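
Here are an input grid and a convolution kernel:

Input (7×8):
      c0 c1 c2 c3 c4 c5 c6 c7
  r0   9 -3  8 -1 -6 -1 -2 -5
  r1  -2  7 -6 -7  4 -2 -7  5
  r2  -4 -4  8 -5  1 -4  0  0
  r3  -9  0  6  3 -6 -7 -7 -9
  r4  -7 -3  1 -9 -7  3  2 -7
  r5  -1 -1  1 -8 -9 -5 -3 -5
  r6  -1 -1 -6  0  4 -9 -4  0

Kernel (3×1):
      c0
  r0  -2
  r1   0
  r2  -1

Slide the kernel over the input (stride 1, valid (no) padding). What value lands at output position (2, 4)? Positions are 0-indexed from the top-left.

The receptive field on the input at this output position is [1 / -6 / -7]. Elementwise product with the kernel and sum: 1·-2 + -7·-1.

5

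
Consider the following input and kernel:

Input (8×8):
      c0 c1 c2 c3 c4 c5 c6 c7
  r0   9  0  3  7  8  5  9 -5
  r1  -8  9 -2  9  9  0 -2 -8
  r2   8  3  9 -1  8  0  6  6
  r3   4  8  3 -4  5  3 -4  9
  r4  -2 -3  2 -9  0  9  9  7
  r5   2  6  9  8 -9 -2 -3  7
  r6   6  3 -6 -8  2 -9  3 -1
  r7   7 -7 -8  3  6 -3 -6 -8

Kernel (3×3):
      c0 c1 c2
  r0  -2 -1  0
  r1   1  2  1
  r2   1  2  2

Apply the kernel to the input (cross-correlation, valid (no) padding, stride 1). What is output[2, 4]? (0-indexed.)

The receptive field on the input at this output position is [8 0 6 / 5 3 -4 / 0 9 9]. Elementwise product with the kernel and sum: 8·-2 + 0·-1 + 5·1 + 3·2 + -4·1 + 0·1 + 9·2 + 9·2.

27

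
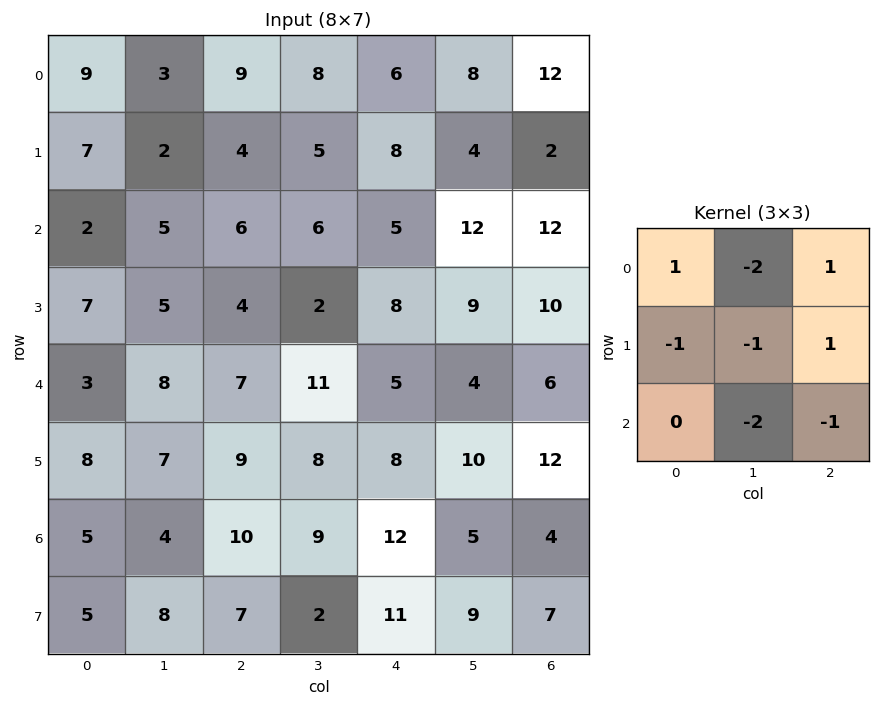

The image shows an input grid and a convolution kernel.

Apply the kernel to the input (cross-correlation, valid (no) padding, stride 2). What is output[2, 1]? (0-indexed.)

-49

The receptive field on the input at this output position is [7 11 5 / 9 8 8 / 10 9 12]. Elementwise product with the kernel and sum: 7·1 + 11·-2 + 5·1 + 9·-1 + 8·-1 + 8·1 + 9·-2 + 12·-1.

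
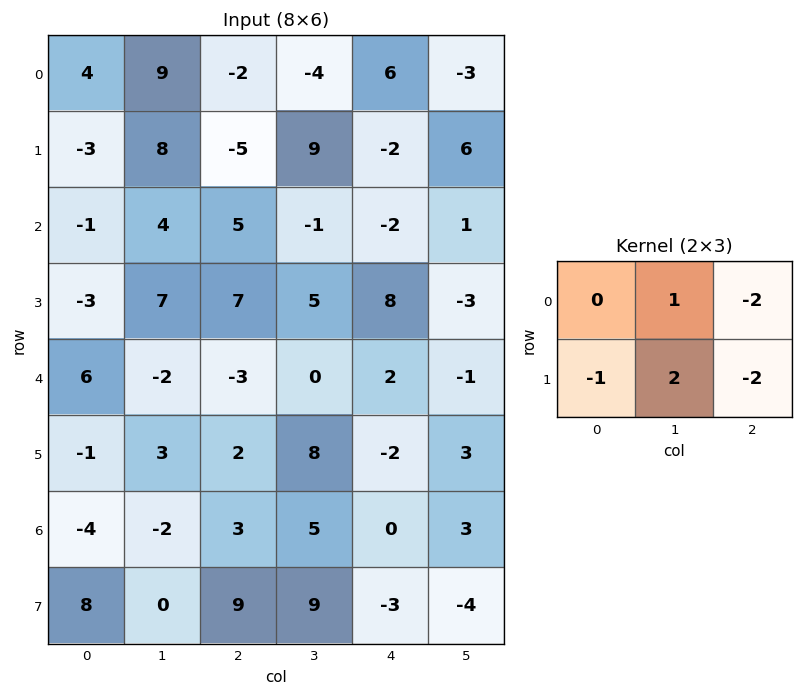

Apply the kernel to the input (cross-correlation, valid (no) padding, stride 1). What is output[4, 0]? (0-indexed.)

The receptive field on the input at this output position is [6 -2 -3 / -1 3 2]. Elementwise product with the kernel and sum: -2·1 + -3·-2 + -1·-1 + 3·2 + 2·-2.

7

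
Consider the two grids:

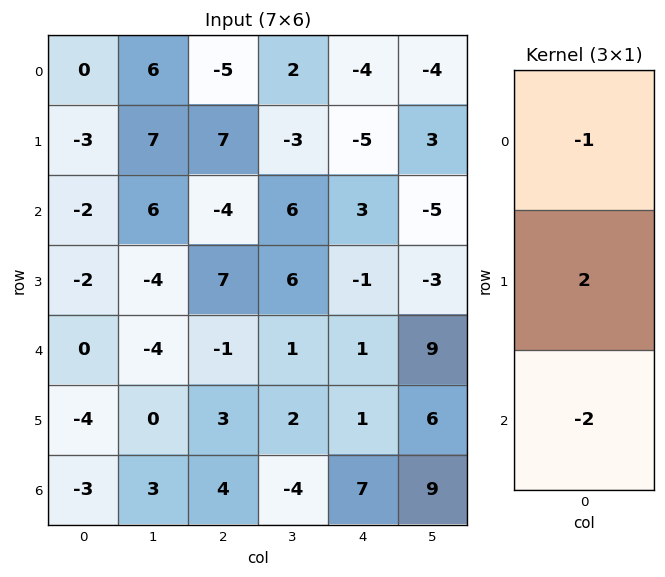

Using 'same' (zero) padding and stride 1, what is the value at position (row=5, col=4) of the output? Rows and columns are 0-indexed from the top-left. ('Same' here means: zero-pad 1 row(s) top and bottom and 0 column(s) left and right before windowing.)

-13

The receptive field on the zero-padded input at this output position is [1 / 1 / 7]. Elementwise product with the kernel and sum: 1·-1 + 1·2 + 7·-2.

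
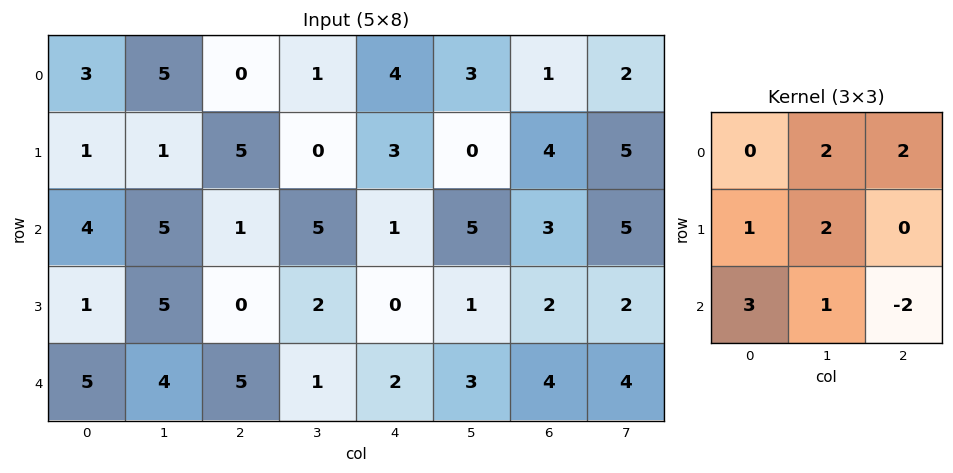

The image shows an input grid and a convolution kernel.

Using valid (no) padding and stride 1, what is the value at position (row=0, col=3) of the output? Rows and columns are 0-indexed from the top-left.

26

The receptive field on the input at this output position is [1 4 3 / 0 3 0 / 5 1 5]. Elementwise product with the kernel and sum: 4·2 + 3·2 + 0·1 + 3·2 + 5·3 + 1·1 + 5·-2.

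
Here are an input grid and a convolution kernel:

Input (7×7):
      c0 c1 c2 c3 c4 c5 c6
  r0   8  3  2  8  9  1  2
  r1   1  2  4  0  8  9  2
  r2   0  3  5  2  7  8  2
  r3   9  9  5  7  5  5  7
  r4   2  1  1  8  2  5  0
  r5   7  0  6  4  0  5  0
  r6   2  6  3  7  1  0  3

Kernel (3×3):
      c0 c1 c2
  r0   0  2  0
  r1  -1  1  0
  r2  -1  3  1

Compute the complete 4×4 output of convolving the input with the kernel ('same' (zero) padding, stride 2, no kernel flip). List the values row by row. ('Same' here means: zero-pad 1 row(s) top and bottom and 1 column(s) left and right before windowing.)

13 9 34 -2
38 23 34 14
41 32 5 4
16 9 -6 3

Output[0,0]: The receptive field on the zero-padded input at this output position is [0 0 0 / 0 8 3 / 0 1 2]. Elementwise product with the kernel and sum: 0·2 + 0·-1 + 8·1 + 0·-1 + 1·3 + 2·1.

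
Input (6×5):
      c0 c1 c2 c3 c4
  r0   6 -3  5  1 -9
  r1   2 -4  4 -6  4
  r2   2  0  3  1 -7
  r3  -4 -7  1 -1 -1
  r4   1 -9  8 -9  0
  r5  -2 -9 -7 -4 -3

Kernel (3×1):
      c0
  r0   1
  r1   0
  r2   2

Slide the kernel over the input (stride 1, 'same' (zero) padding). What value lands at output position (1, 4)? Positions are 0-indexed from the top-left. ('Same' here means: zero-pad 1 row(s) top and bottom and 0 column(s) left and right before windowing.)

-23

The receptive field on the zero-padded input at this output position is [-9 / 4 / -7]. Elementwise product with the kernel and sum: -9·1 + -7·2.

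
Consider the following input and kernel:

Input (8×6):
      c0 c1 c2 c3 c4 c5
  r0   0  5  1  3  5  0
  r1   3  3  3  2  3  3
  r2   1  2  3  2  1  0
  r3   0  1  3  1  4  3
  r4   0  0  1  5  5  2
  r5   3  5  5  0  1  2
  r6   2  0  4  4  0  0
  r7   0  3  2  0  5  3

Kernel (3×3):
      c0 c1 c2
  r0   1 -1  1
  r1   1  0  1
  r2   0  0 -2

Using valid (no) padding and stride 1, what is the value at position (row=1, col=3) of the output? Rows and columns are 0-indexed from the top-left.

-2

The receptive field on the input at this output position is [2 3 3 / 2 1 0 / 1 4 3]. Elementwise product with the kernel and sum: 2·1 + 3·-1 + 3·1 + 2·1 + 0·1 + 3·-2.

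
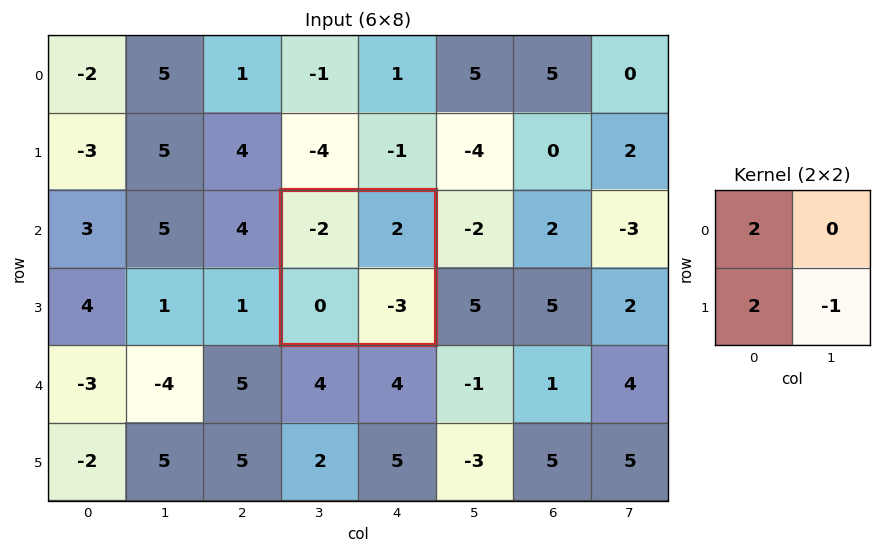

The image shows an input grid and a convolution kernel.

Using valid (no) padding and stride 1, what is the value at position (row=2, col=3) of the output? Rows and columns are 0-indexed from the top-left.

The receptive field on the input at this output position is [-2 2 / 0 -3]. Elementwise product with the kernel and sum: -2·2 + 0·2 + -3·-1.

-1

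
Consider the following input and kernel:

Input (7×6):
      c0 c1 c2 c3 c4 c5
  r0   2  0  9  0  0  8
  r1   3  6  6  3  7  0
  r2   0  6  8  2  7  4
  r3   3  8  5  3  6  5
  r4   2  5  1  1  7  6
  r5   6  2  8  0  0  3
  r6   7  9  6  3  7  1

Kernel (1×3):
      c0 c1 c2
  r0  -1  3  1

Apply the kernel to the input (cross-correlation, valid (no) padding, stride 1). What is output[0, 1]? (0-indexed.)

The receptive field on the input at this output position is [0 9 0]. Elementwise product with the kernel and sum: 0·-1 + 9·3 + 0·1.

27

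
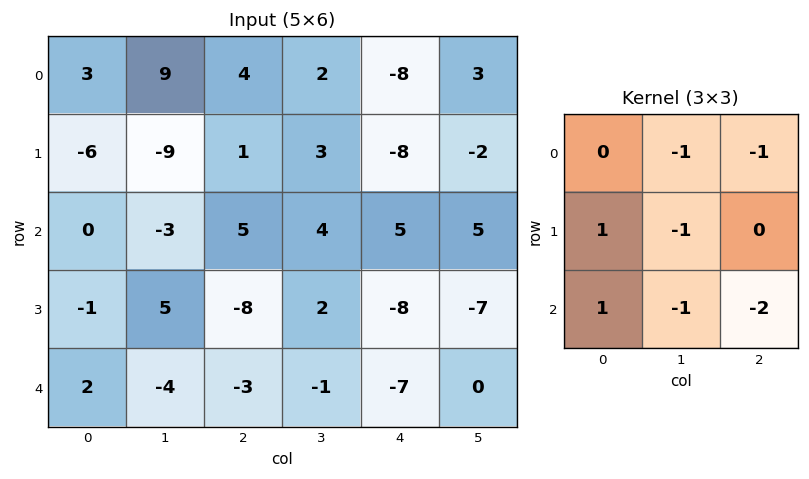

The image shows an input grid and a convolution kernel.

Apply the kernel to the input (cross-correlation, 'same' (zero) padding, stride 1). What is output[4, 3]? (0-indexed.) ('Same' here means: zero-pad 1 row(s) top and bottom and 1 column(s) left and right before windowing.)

The receptive field on the zero-padded input at this output position is [-8 2 -8 / -3 -1 -7 / 0 0 0]. Elementwise product with the kernel and sum: 2·-1 + -8·-1 + -3·1 + -1·-1 + 0·1 + 0·-1 + 0·-2.

4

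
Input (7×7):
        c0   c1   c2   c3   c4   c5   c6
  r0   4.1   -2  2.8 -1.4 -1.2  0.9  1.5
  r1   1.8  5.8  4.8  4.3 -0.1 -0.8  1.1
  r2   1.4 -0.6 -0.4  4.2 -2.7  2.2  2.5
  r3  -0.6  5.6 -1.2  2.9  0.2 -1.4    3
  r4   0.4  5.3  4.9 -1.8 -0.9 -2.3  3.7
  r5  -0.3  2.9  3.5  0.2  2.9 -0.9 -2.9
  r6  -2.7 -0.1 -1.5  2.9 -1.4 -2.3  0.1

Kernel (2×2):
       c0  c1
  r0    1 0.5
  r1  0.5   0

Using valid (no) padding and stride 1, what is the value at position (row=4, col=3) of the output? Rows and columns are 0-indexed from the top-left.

-2.15

The receptive field on the input at this output position is [-1.8 -0.9 / 0.2 2.9]. Elementwise product with the kernel and sum: -1.8·1 + -0.9·0.5 + 0.2·0.5.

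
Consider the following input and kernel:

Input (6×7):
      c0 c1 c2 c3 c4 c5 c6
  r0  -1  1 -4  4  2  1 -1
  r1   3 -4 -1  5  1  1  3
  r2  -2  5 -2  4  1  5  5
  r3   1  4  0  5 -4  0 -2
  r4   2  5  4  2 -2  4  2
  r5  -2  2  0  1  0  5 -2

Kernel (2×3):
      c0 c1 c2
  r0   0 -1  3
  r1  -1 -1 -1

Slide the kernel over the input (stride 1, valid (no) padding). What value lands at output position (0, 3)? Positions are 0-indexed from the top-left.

-6

The receptive field on the input at this output position is [4 2 1 / 5 1 1]. Elementwise product with the kernel and sum: 2·-1 + 1·3 + 5·-1 + 1·-1 + 1·-1.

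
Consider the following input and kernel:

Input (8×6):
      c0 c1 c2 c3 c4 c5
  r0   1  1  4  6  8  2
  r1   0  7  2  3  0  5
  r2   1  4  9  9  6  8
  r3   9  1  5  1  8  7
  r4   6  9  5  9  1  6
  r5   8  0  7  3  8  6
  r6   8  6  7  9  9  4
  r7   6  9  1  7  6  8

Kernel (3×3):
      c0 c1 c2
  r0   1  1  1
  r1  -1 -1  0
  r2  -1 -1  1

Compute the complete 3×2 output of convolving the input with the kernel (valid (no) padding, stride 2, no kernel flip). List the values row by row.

3 1
-6 5
5 -2

Output[0,0]: The receptive field on the input at this output position is [1 1 4 / 0 7 2 / 1 4 9]. Elementwise product with the kernel and sum: 1·1 + 1·1 + 4·1 + 0·-1 + 7·-1 + 1·-1 + 4·-1 + 9·1.
Output[0,1]: The receptive field on the input at this output position is [4 6 8 / 2 3 0 / 9 9 6]. Elementwise product with the kernel and sum: 4·1 + 6·1 + 8·1 + 2·-1 + 3·-1 + 9·-1 + 9·-1 + 6·1.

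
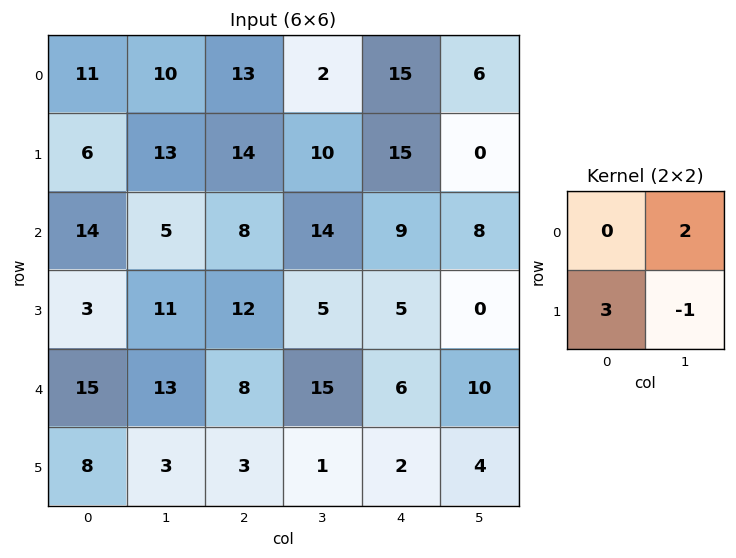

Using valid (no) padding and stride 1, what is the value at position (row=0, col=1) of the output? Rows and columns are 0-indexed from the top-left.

51

The receptive field on the input at this output position is [10 13 / 13 14]. Elementwise product with the kernel and sum: 13·2 + 13·3 + 14·-1.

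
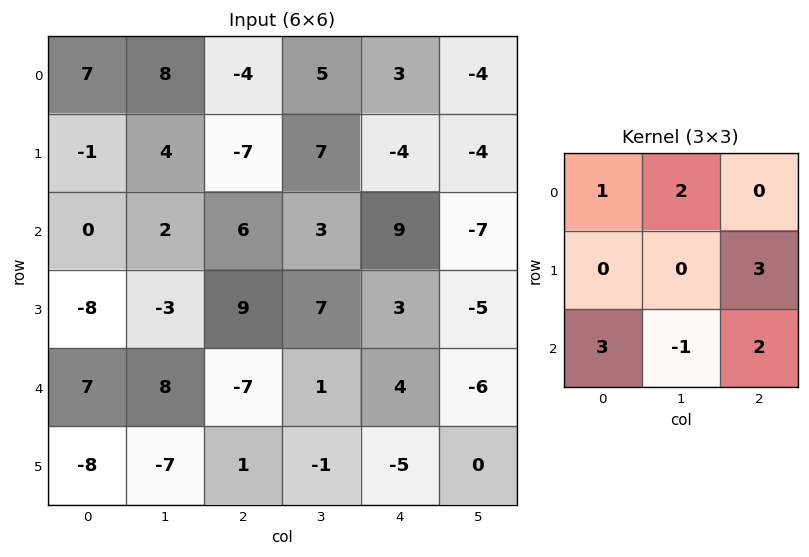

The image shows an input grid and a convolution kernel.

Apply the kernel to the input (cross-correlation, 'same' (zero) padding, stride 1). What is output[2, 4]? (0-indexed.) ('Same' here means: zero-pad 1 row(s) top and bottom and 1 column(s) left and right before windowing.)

-14

The receptive field on the zero-padded input at this output position is [7 -4 -4 / 3 9 -7 / 7 3 -5]. Elementwise product with the kernel and sum: 7·1 + -4·2 + -7·3 + 7·3 + 3·-1 + -5·2.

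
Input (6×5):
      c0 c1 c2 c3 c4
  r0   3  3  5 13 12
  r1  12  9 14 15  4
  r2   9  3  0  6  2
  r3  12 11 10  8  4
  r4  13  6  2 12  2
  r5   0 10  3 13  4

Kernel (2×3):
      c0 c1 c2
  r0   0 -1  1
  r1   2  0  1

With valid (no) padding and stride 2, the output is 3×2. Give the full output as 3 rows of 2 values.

Output[0,0]: The receptive field on the input at this output position is [3 3 5 / 12 9 14]. Elementwise product with the kernel and sum: 3·-1 + 5·1 + 12·2 + 14·1.

40 31
31 20
-1 0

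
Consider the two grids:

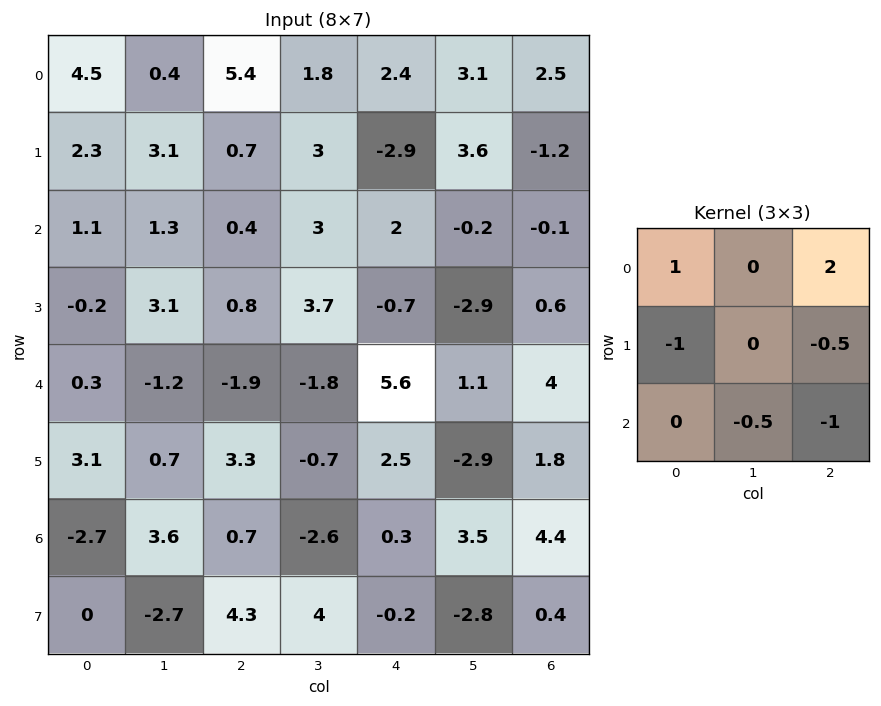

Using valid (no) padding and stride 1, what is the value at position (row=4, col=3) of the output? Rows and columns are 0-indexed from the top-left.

The receptive field on the input at this output position is [-1.8 5.6 1.1 / -0.7 2.5 -2.9 / -2.6 0.3 3.5]. Elementwise product with the kernel and sum: -1.8·1 + 1.1·2 + -0.7·-1 + -2.9·-0.5 + 0.3·-0.5 + 3.5·-1.

-1.1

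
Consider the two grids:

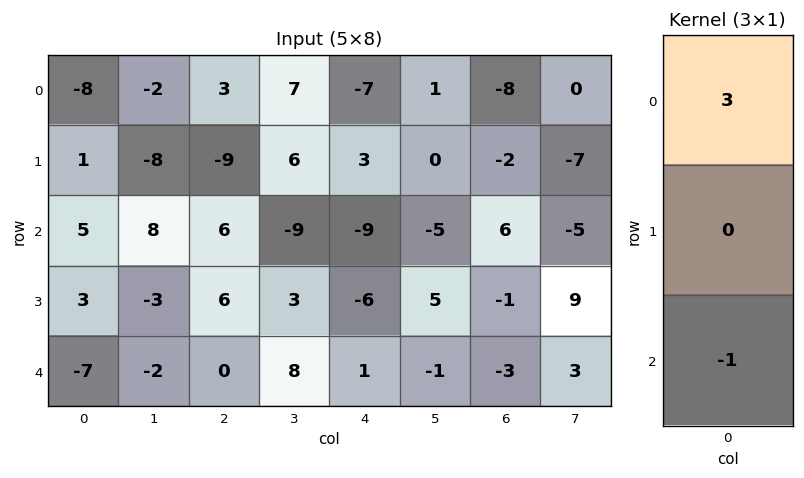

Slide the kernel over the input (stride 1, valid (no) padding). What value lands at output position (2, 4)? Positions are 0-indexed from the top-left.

-28

The receptive field on the input at this output position is [-9 / -6 / 1]. Elementwise product with the kernel and sum: -9·3 + 1·-1.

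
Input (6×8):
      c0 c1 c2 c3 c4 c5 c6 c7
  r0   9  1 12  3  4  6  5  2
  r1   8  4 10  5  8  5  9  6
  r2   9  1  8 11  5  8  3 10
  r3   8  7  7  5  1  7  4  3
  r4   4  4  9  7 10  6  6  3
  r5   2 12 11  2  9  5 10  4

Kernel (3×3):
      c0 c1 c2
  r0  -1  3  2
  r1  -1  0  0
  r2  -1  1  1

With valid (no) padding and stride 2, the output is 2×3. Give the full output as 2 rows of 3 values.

Output[0,0]: The receptive field on the input at this output position is [9 1 12 / 8 4 10 / 9 1 8]. Elementwise product with the kernel and sum: 9·-1 + 1·3 + 12·2 + 8·-1 + 9·-1 + 1·1 + 8·1.
Output[0,1]: The receptive field on the input at this output position is [12 3 4 / 10 5 8 / 8 11 5]. Elementwise product with the kernel and sum: 12·-1 + 3·3 + 4·2 + 10·-1 + 8·-1 + 11·1 + 5·1.

10 3 22
11 36 26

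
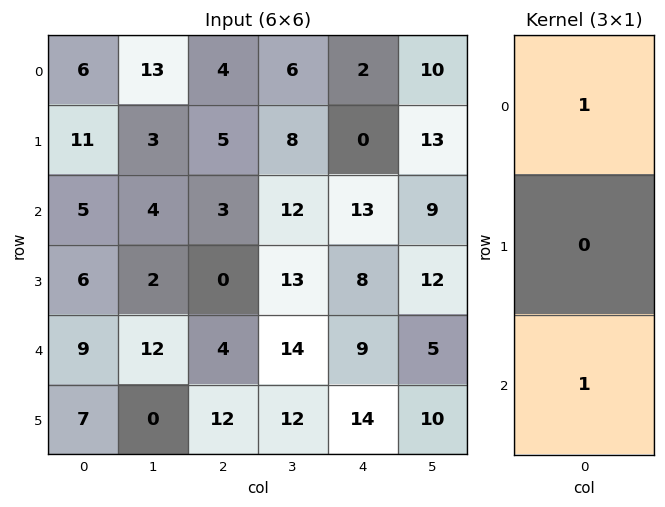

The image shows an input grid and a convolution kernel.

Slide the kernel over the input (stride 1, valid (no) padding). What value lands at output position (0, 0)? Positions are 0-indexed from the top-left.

The receptive field on the input at this output position is [6 / 11 / 5]. Elementwise product with the kernel and sum: 6·1 + 5·1.

11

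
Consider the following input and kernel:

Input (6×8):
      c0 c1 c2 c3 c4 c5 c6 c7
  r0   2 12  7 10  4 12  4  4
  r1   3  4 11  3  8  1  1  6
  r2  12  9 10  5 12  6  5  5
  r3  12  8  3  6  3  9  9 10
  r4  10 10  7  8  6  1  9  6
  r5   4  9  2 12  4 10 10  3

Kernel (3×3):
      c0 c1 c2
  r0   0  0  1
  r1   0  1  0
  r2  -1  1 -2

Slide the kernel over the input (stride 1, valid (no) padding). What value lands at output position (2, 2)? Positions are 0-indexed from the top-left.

7

The receptive field on the input at this output position is [10 5 12 / 3 6 3 / 7 8 6]. Elementwise product with the kernel and sum: 12·1 + 6·1 + 7·-1 + 8·1 + 6·-2.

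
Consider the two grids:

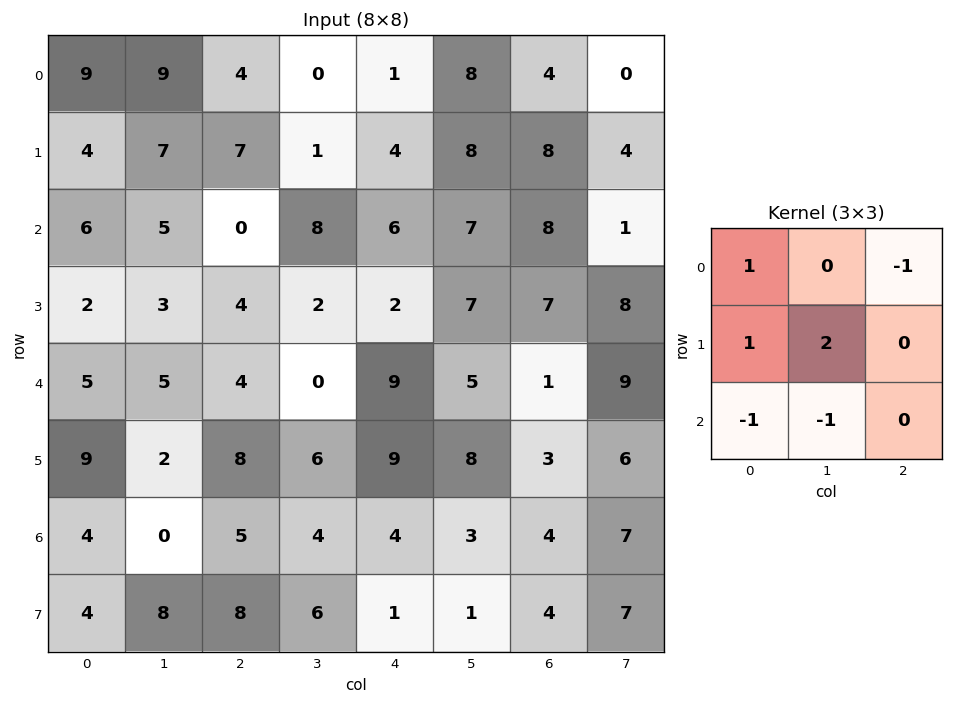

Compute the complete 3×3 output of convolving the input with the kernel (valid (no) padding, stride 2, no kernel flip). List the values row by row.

Output[0,0]: The receptive field on the input at this output position is [9 9 4 / 4 7 7 / 6 5 0]. Elementwise product with the kernel and sum: 9·1 + 4·-1 + 4·1 + 7·2 + 6·-1 + 5·-1.
Output[0,1]: The receptive field on the input at this output position is [4 0 1 / 7 1 4 / 0 8 6]. Elementwise product with the kernel and sum: 4·1 + 1·-1 + 7·1 + 1·2 + 0·-1 + 8·-1.

12 4 4
4 -2 0
10 6 26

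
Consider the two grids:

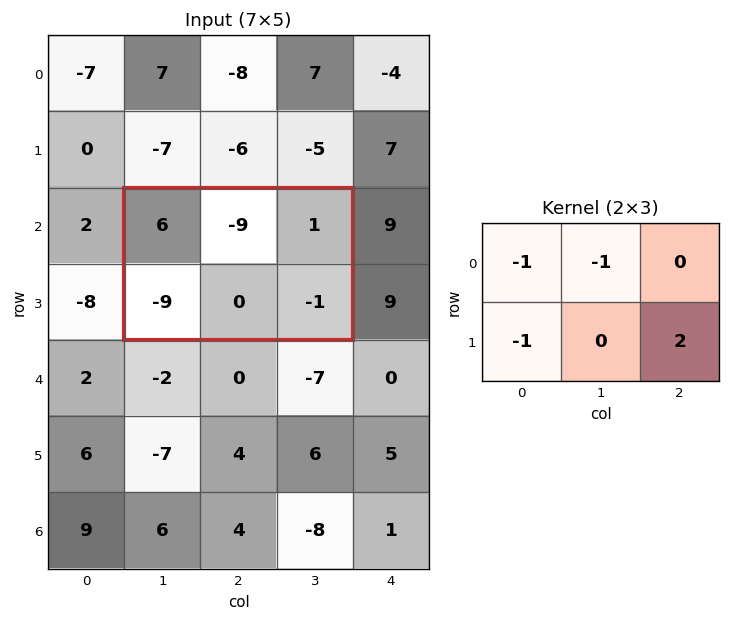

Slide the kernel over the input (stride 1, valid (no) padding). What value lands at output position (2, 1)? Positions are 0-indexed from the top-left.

10

The receptive field on the input at this output position is [6 -9 1 / -9 0 -1]. Elementwise product with the kernel and sum: 6·-1 + -9·-1 + -9·-1 + -1·2.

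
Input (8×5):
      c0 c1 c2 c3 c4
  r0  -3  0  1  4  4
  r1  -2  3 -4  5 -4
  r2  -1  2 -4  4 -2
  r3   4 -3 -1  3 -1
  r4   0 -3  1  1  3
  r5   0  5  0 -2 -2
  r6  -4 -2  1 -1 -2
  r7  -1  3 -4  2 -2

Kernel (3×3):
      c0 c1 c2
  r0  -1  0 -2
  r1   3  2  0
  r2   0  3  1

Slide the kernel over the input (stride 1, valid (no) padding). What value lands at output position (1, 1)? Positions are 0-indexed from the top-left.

-15

The receptive field on the input at this output position is [3 -4 5 / 2 -4 4 / -3 -1 3]. Elementwise product with the kernel and sum: 3·-1 + 5·-2 + 2·3 + -4·2 + -1·3 + 3·1.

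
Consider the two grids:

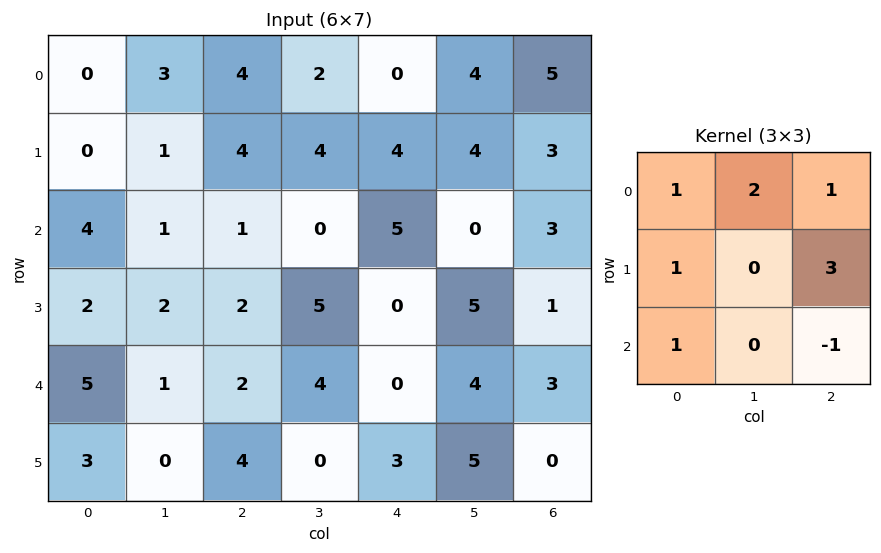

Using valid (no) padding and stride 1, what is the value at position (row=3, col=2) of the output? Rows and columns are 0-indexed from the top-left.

The receptive field on the input at this output position is [2 5 0 / 2 4 0 / 4 0 3]. Elementwise product with the kernel and sum: 2·1 + 5·2 + 0·1 + 2·1 + 0·3 + 4·1 + 3·-1.

15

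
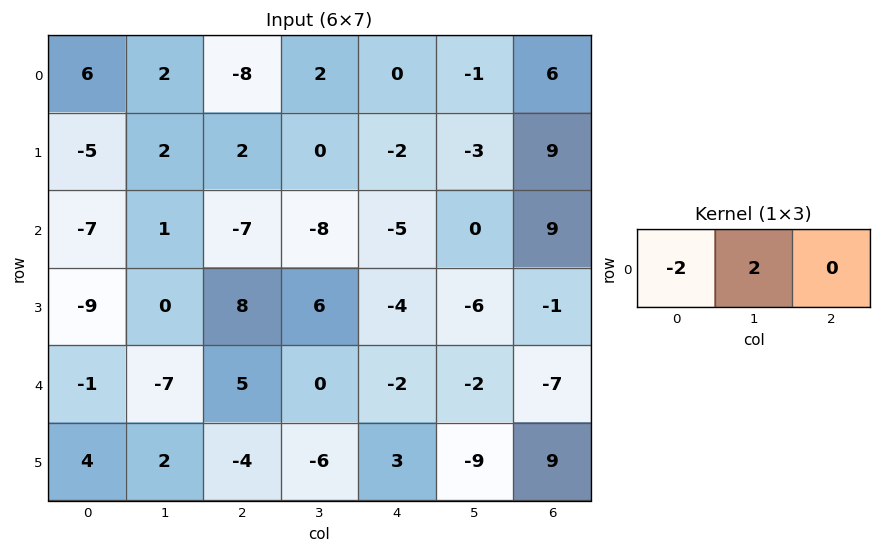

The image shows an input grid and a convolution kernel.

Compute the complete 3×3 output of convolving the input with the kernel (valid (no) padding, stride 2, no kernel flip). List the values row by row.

Output[0,0]: The receptive field on the input at this output position is [6 2 -8]. Elementwise product with the kernel and sum: 6·-2 + 2·2.
Output[0,1]: The receptive field on the input at this output position is [-8 2 0]. Elementwise product with the kernel and sum: -8·-2 + 2·2.

-8 20 -2
16 -2 10
-12 -10 0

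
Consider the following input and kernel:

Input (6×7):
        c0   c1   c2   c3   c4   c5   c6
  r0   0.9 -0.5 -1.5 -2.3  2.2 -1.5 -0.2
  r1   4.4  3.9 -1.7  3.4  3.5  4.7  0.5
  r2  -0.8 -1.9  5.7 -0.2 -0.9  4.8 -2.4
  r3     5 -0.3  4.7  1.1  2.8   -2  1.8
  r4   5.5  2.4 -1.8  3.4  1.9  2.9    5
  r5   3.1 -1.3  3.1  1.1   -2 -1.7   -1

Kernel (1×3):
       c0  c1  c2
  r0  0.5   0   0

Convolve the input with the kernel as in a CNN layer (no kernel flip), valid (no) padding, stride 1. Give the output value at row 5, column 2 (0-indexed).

1.55

The receptive field on the input at this output position is [3.1 1.1 -2]. Elementwise product with the kernel and sum: 3.1·0.5.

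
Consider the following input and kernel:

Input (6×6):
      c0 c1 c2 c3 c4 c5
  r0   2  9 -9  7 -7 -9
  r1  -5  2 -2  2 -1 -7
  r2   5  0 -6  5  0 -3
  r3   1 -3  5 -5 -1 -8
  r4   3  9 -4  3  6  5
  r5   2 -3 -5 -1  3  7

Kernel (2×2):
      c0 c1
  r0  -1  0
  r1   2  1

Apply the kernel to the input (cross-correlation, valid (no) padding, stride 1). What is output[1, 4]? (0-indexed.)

-2

The receptive field on the input at this output position is [-1 -7 / 0 -3]. Elementwise product with the kernel and sum: -1·-1 + 0·2 + -3·1.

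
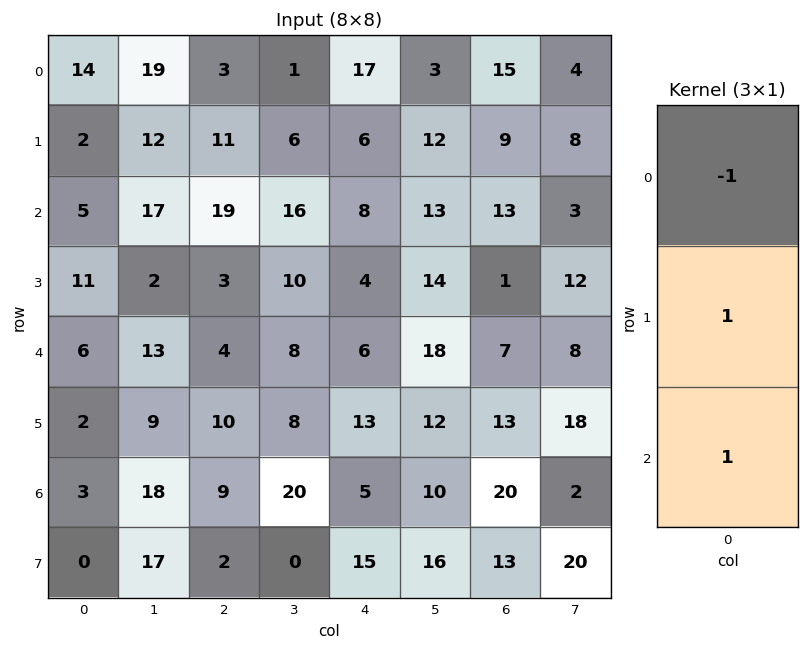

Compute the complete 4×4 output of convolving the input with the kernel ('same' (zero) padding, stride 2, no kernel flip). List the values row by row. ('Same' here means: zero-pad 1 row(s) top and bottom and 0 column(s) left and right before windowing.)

16 14 23 24
14 11 6 5
-3 11 15 19
1 1 7 20

Output[0,0]: The receptive field on the zero-padded input at this output position is [0 / 14 / 2]. Elementwise product with the kernel and sum: 0·-1 + 14·1 + 2·1.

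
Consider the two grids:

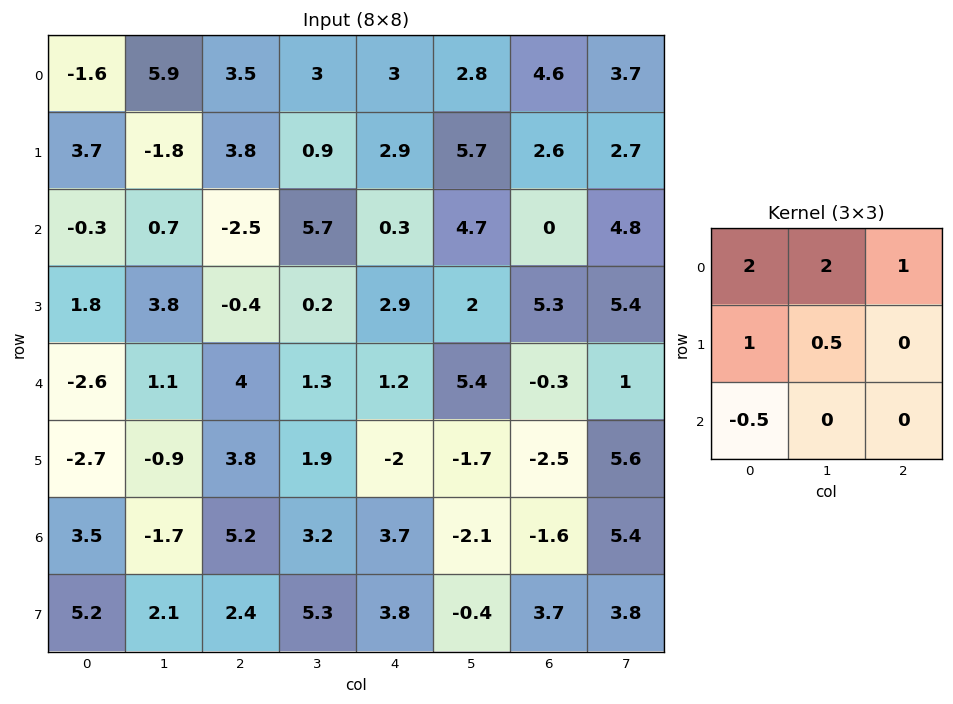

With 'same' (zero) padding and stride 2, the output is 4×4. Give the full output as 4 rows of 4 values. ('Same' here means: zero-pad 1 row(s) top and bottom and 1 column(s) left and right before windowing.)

-0.8 8.55 4.05 2.25
5.45 2.45 19.05 23
6.1 10.55 9.15 26.1
-4.55 7.55 0.5 -5.5

Output[0,0]: The receptive field on the zero-padded input at this output position is [0 0 0 / 0 -1.6 5.9 / 0 3.7 -1.8]. Elementwise product with the kernel and sum: 0·2 + 0·2 + 0·1 + 0·1 + -1.6·0.5 + 0·-0.5.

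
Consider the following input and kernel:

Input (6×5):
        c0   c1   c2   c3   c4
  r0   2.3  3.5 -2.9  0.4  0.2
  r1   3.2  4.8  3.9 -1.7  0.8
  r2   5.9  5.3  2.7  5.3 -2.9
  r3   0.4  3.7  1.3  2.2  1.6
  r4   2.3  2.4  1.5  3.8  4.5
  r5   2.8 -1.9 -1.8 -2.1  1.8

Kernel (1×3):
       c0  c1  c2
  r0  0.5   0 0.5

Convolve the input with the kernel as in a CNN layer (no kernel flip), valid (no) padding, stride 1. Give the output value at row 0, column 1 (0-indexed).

1.95

The receptive field on the input at this output position is [3.5 -2.9 0.4]. Elementwise product with the kernel and sum: 3.5·0.5 + 0.4·0.5.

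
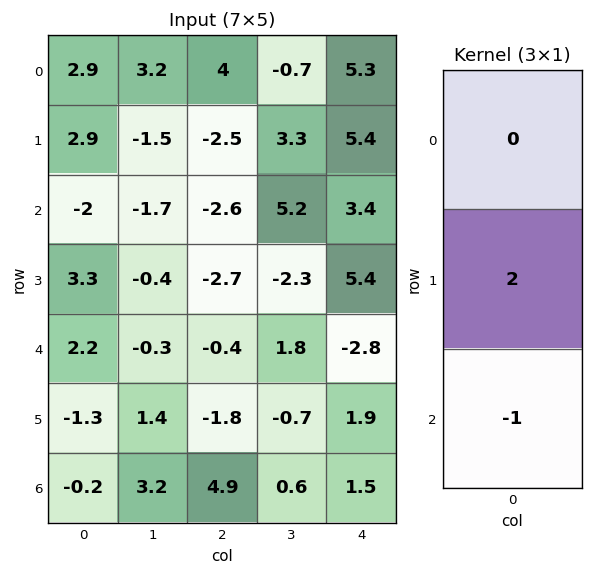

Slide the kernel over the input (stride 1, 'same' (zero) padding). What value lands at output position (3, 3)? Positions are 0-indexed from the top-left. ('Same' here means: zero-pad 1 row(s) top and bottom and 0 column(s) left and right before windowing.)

The receptive field on the zero-padded input at this output position is [5.2 / -2.3 / 1.8]. Elementwise product with the kernel and sum: -2.3·2 + 1.8·-1.

-6.4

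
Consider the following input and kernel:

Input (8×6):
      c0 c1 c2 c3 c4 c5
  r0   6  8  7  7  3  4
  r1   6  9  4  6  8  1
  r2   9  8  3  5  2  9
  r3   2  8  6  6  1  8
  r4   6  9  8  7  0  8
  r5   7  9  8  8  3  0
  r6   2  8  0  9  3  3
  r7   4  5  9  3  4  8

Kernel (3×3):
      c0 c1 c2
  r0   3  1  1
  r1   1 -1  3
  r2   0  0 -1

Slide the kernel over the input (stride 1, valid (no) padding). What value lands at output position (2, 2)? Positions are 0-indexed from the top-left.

19

The receptive field on the input at this output position is [3 5 2 / 6 6 1 / 8 7 0]. Elementwise product with the kernel and sum: 3·3 + 5·1 + 2·1 + 6·1 + 6·-1 + 1·3 + 0·-1.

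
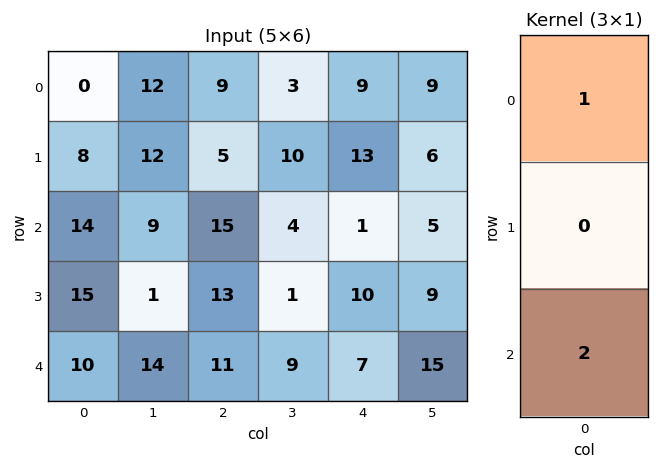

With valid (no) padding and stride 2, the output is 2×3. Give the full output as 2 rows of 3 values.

28 39 11
34 37 15

Output[0,0]: The receptive field on the input at this output position is [0 / 8 / 14]. Elementwise product with the kernel and sum: 0·1 + 14·2.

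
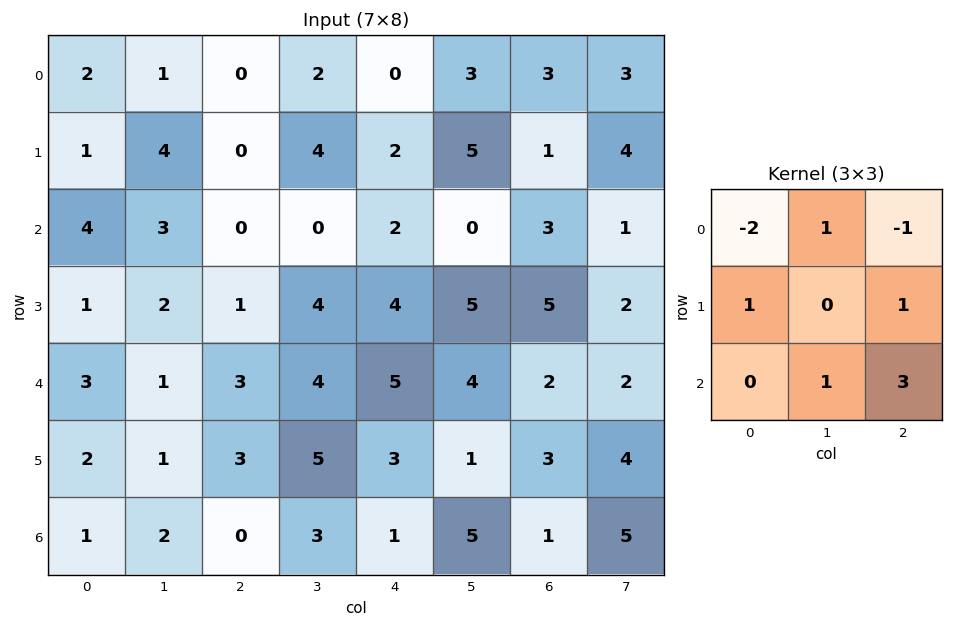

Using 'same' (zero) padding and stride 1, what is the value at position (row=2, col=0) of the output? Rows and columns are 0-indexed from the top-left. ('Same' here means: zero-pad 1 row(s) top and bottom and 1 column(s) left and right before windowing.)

7

The receptive field on the zero-padded input at this output position is [0 1 4 / 0 4 3 / 0 1 2]. Elementwise product with the kernel and sum: 0·-2 + 1·1 + 4·-1 + 0·1 + 3·1 + 1·1 + 2·3.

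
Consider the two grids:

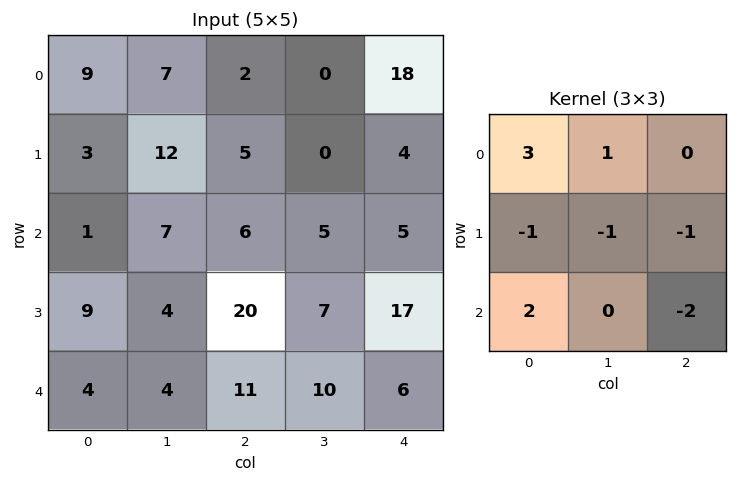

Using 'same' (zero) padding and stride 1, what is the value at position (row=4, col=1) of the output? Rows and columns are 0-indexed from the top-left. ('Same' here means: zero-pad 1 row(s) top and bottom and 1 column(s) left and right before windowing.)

12

The receptive field on the zero-padded input at this output position is [9 4 20 / 4 4 11 / 0 0 0]. Elementwise product with the kernel and sum: 9·3 + 4·1 + 4·-1 + 4·-1 + 11·-1 + 0·2 + 0·-2.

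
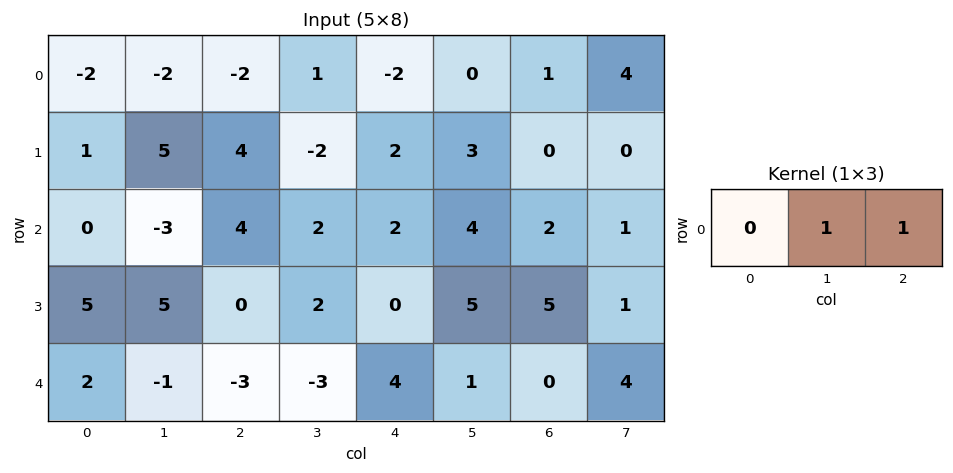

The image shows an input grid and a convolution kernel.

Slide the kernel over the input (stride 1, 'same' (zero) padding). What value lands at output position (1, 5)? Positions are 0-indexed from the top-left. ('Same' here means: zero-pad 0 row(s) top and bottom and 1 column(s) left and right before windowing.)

The receptive field on the zero-padded input at this output position is [2 3 0]. Elementwise product with the kernel and sum: 3·1 + 0·1.

3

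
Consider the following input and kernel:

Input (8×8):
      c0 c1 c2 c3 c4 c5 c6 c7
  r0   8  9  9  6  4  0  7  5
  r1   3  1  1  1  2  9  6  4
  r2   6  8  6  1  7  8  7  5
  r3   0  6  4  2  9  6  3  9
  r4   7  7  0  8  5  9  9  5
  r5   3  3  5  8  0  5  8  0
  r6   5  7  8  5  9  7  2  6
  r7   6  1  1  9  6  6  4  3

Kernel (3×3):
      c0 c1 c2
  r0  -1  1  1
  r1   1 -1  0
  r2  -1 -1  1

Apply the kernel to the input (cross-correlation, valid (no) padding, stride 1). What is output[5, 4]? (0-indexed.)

The receptive field on the input at this output position is [0 5 8 / 9 7 2 / 6 6 4]. Elementwise product with the kernel and sum: 0·-1 + 5·1 + 8·1 + 9·1 + 7·-1 + 6·-1 + 6·-1 + 4·1.

7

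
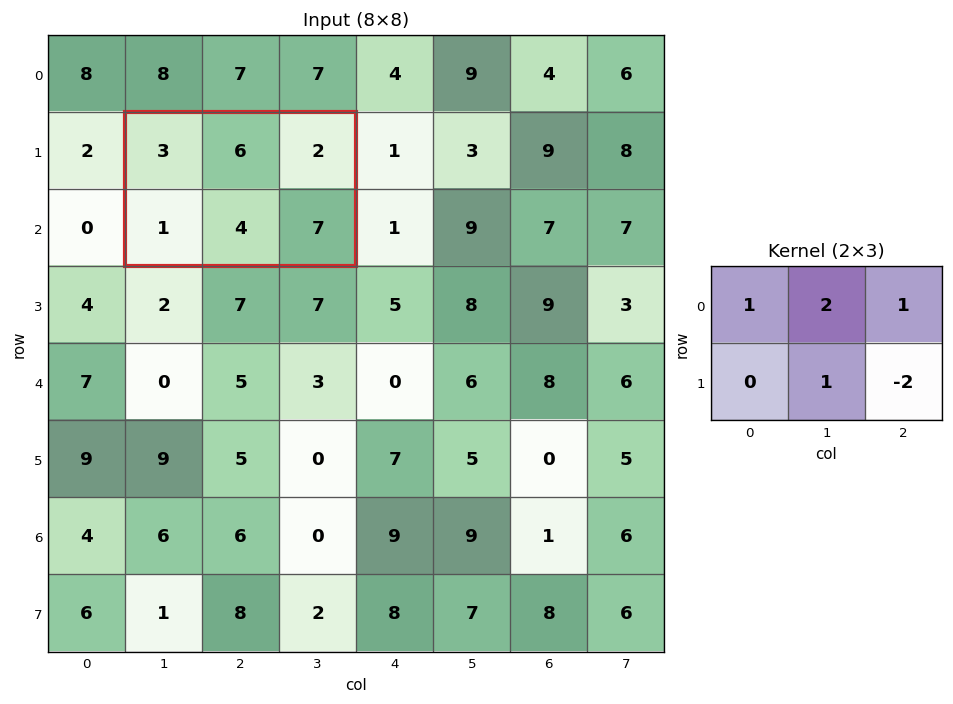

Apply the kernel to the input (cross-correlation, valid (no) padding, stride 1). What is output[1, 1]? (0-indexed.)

7

The receptive field on the input at this output position is [3 6 2 / 1 4 7]. Elementwise product with the kernel and sum: 3·1 + 6·2 + 2·1 + 4·1 + 7·-2.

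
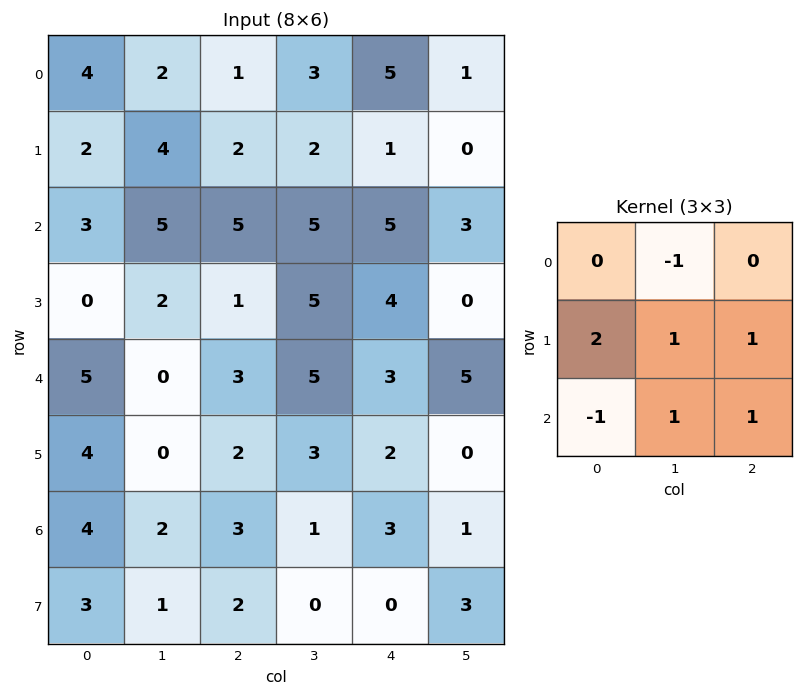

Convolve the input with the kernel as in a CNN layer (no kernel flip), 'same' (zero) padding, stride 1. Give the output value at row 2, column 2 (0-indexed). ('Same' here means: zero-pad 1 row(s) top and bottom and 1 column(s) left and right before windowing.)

22

The receptive field on the zero-padded input at this output position is [4 2 2 / 5 5 5 / 2 1 5]. Elementwise product with the kernel and sum: 2·-1 + 5·2 + 5·1 + 5·1 + 2·-1 + 1·1 + 5·1.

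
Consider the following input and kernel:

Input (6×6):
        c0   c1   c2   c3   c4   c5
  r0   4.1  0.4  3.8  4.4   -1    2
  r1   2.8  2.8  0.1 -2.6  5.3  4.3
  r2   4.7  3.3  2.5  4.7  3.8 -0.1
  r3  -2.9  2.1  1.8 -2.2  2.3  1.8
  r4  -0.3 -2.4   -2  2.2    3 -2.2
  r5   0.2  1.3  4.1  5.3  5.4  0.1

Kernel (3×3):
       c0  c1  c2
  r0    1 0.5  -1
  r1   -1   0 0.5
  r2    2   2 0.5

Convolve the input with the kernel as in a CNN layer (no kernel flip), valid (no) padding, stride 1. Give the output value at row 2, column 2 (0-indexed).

The receptive field on the input at this output position is [2.5 4.7 3.8 / 1.8 -2.2 2.3 / -2 2.2 3]. Elementwise product with the kernel and sum: 2.5·1 + 4.7·0.5 + 3.8·-1 + 1.8·-1 + 2.3·0.5 + -2·2 + 2.2·2 + 3·0.5.

2.3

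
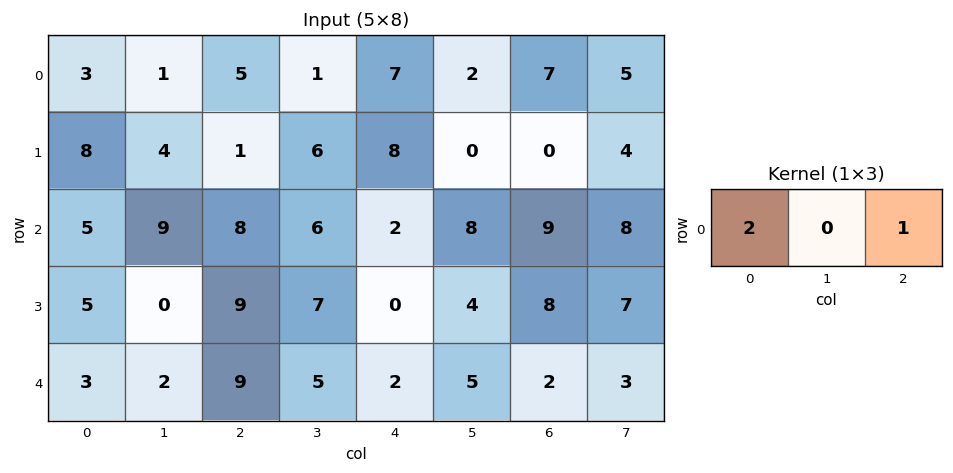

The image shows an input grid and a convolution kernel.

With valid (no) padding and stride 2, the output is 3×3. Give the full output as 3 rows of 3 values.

Output[0,0]: The receptive field on the input at this output position is [3 1 5]. Elementwise product with the kernel and sum: 3·2 + 5·1.
Output[0,1]: The receptive field on the input at this output position is [5 1 7]. Elementwise product with the kernel and sum: 5·2 + 7·1.

11 17 21
18 18 13
15 20 6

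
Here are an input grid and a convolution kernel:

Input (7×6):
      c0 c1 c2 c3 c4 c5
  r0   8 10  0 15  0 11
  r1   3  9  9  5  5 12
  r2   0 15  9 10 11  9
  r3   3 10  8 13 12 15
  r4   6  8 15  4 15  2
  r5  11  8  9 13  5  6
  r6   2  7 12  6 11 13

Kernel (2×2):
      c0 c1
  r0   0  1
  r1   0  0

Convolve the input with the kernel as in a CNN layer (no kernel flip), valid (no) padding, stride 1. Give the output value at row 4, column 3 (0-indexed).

15

The receptive field on the input at this output position is [4 15 / 13 5]. Elementwise product with the kernel and sum: 15·1.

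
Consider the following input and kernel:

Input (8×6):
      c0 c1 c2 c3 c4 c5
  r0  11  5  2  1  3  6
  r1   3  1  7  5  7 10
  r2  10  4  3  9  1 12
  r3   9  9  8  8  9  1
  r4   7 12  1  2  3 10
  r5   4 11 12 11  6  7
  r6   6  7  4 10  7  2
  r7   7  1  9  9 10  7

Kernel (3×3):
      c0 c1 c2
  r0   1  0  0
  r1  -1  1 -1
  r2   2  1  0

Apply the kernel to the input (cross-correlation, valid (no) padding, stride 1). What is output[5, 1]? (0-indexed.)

The receptive field on the input at this output position is [11 12 11 / 7 4 10 / 1 9 9]. Elementwise product with the kernel and sum: 11·1 + 7·-1 + 4·1 + 10·-1 + 1·2 + 9·1.

9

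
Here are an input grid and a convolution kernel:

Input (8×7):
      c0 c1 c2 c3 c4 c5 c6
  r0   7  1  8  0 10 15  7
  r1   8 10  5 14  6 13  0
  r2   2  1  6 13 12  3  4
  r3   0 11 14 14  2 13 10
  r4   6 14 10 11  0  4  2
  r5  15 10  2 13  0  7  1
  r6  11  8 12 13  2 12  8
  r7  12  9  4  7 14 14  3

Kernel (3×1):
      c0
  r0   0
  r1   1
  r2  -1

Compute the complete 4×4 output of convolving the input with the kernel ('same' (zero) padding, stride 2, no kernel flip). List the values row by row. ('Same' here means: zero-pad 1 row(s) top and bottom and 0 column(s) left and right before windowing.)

Output[0,0]: The receptive field on the zero-padded input at this output position is [0 / 7 / 8]. Elementwise product with the kernel and sum: 7·1 + 8·-1.

-1 3 4 7
2 -8 10 -6
-9 8 0 1
-1 8 -12 5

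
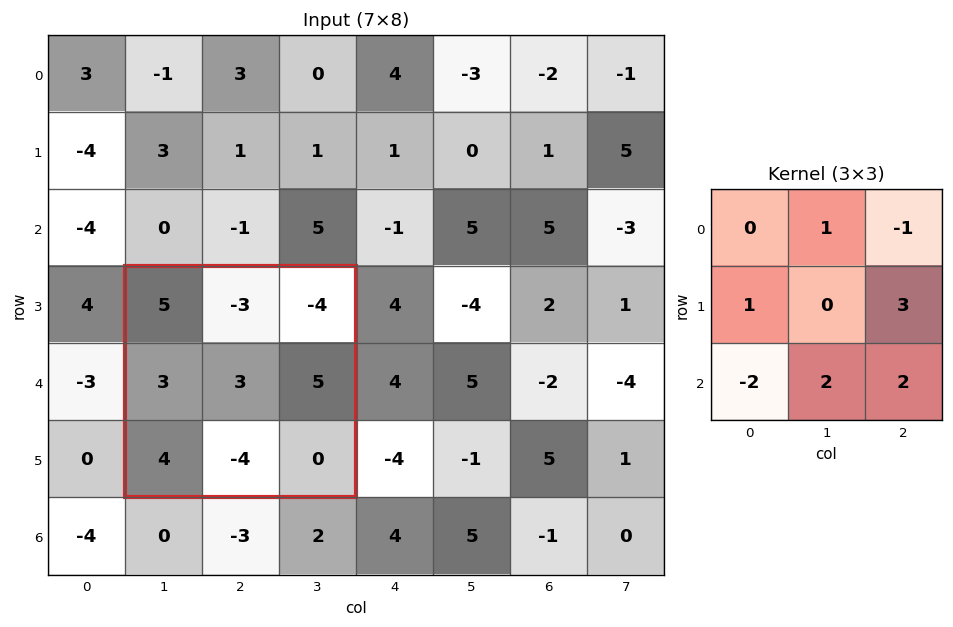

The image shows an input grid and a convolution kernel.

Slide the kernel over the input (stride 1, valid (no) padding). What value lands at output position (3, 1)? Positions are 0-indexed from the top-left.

3

The receptive field on the input at this output position is [5 -3 -4 / 3 3 5 / 4 -4 0]. Elementwise product with the kernel and sum: -3·1 + -4·-1 + 3·1 + 5·3 + 4·-2 + -4·2 + 0·2.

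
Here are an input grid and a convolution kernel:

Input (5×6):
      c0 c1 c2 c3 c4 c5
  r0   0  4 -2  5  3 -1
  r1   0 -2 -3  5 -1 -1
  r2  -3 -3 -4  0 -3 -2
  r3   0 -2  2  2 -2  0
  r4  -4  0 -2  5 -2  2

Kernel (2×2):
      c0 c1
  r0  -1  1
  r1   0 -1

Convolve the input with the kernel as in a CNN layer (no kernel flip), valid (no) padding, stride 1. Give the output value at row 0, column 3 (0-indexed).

-1

The receptive field on the input at this output position is [5 3 / 5 -1]. Elementwise product with the kernel and sum: 5·-1 + 3·1 + -1·-1.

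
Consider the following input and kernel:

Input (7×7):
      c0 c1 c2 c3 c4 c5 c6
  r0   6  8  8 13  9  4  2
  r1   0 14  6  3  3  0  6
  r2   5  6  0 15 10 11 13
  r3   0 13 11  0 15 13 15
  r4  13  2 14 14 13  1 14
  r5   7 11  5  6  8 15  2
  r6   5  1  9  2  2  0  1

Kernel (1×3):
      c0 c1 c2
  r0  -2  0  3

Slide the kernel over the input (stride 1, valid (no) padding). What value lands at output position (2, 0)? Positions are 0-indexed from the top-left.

-10

The receptive field on the input at this output position is [5 6 0]. Elementwise product with the kernel and sum: 5·-2 + 0·3.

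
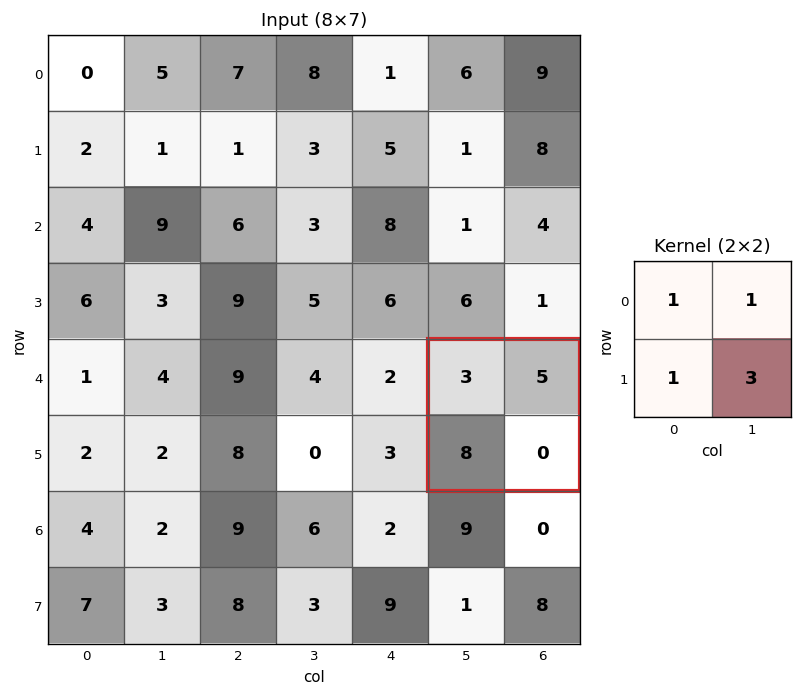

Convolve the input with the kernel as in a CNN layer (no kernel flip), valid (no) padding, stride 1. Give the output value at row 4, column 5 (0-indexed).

16

The receptive field on the input at this output position is [3 5 / 8 0]. Elementwise product with the kernel and sum: 3·1 + 5·1 + 8·1 + 0·3.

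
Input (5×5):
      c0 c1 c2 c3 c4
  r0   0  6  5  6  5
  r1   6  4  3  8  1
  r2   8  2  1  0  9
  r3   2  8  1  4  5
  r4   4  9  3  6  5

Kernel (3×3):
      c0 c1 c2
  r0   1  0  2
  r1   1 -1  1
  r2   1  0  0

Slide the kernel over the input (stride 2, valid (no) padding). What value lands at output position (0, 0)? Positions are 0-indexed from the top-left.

23

The receptive field on the input at this output position is [0 6 5 / 6 4 3 / 8 2 1]. Elementwise product with the kernel and sum: 0·1 + 5·2 + 6·1 + 4·-1 + 3·1 + 8·1.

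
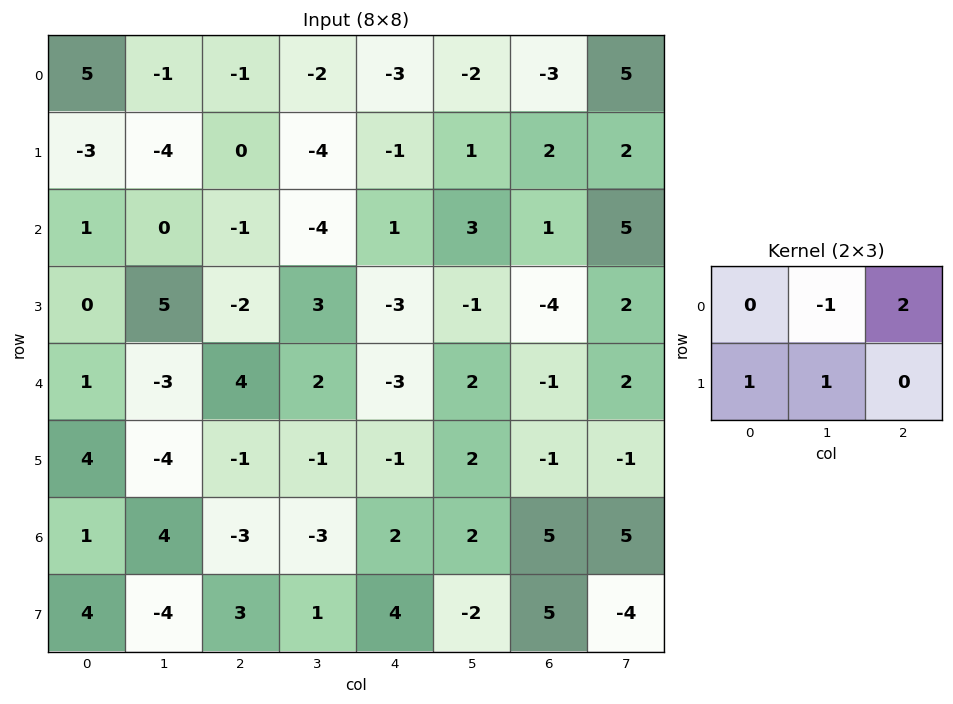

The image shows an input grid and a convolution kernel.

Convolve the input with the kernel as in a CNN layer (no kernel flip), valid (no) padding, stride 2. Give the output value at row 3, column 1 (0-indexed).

11

The receptive field on the input at this output position is [-3 -3 2 / 3 1 4]. Elementwise product with the kernel and sum: -3·-1 + 2·2 + 3·1 + 1·1.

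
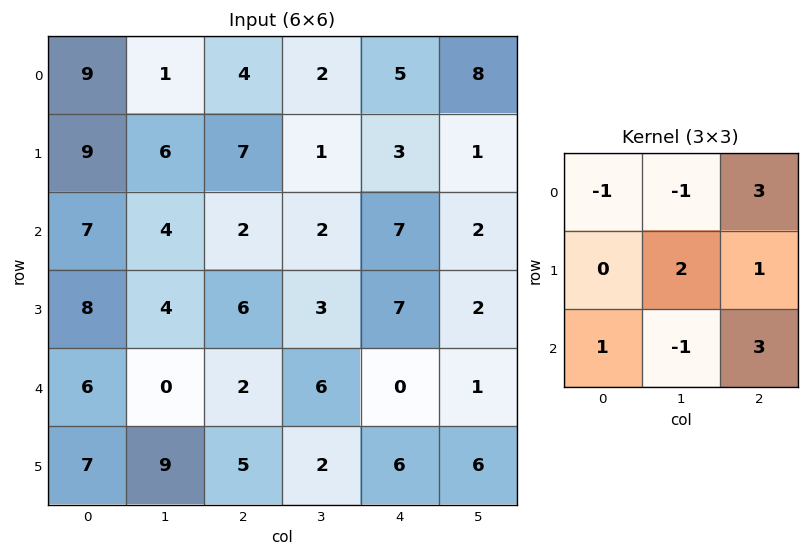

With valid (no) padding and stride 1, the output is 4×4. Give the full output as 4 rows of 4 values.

30 24 35 25
38 3 36 17
21 31 26 22
21 19 45 11

Output[0,0]: The receptive field on the input at this output position is [9 1 4 / 9 6 7 / 7 4 2]. Elementwise product with the kernel and sum: 9·-1 + 1·-1 + 4·3 + 6·2 + 7·1 + 7·1 + 4·-1 + 2·3.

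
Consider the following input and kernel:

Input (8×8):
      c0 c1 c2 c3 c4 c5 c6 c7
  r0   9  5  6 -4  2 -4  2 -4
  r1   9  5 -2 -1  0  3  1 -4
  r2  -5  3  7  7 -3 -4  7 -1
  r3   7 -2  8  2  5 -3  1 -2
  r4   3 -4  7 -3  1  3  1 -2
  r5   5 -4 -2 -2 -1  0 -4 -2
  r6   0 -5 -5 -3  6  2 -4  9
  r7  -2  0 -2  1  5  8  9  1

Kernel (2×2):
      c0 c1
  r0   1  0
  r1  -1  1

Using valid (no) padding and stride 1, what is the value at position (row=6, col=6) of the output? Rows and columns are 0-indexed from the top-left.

The receptive field on the input at this output position is [-4 9 / 9 1]. Elementwise product with the kernel and sum: -4·1 + 9·-1 + 1·1.

-12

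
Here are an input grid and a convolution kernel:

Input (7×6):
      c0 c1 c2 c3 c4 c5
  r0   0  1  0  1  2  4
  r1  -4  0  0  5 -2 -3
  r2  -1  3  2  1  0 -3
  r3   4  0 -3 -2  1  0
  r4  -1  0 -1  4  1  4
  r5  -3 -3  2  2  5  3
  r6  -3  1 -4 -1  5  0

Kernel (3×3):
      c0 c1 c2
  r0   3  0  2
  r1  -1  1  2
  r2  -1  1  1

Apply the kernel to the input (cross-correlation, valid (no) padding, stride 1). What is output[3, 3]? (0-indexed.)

5

The receptive field on the input at this output position is [-2 1 0 / 4 1 4 / 2 5 3]. Elementwise product with the kernel and sum: -2·3 + 0·2 + 4·-1 + 1·1 + 4·2 + 2·-1 + 5·1 + 3·1.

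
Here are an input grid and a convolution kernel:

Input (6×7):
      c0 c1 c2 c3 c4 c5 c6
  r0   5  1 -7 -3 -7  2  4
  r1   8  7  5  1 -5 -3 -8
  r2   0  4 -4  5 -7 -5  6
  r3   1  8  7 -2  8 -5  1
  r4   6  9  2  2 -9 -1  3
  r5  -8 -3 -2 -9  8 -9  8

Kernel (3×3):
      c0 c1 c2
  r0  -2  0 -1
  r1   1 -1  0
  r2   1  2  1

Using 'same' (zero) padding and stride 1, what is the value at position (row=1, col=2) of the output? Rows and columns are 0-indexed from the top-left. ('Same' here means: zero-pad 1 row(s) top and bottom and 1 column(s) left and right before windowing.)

4

The receptive field on the zero-padded input at this output position is [1 -7 -3 / 7 5 1 / 4 -4 5]. Elementwise product with the kernel and sum: 1·-2 + -3·-1 + 7·1 + 5·-1 + 4·1 + -4·2 + 5·1.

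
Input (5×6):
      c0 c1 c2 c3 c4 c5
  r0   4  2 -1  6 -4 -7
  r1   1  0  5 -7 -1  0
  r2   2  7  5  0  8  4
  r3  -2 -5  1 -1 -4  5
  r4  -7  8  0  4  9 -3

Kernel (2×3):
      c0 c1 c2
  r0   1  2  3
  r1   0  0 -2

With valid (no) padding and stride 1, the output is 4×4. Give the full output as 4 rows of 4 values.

Output[0,0]: The receptive field on the input at this output position is [4 2 -1 / 1 0 5]. Elementwise product with the kernel and sum: 4·1 + 2·2 + -1·3 + 5·-2.
Output[0,1]: The receptive field on the input at this output position is [2 -1 6 / 0 5 -7]. Elementwise product with the kernel and sum: 2·1 + -1·2 + 6·3 + -7·-2.

-5 32 1 -23
6 -11 -28 -17
29 19 37 18
-9 -14 -31 12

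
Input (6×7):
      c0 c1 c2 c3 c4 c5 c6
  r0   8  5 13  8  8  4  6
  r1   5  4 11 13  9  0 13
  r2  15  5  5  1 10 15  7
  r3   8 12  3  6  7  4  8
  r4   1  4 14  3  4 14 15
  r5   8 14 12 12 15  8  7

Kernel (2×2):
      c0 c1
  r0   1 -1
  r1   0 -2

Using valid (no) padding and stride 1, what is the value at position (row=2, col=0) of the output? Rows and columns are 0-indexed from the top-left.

-14

The receptive field on the input at this output position is [15 5 / 8 12]. Elementwise product with the kernel and sum: 15·1 + 5·-1 + 12·-2.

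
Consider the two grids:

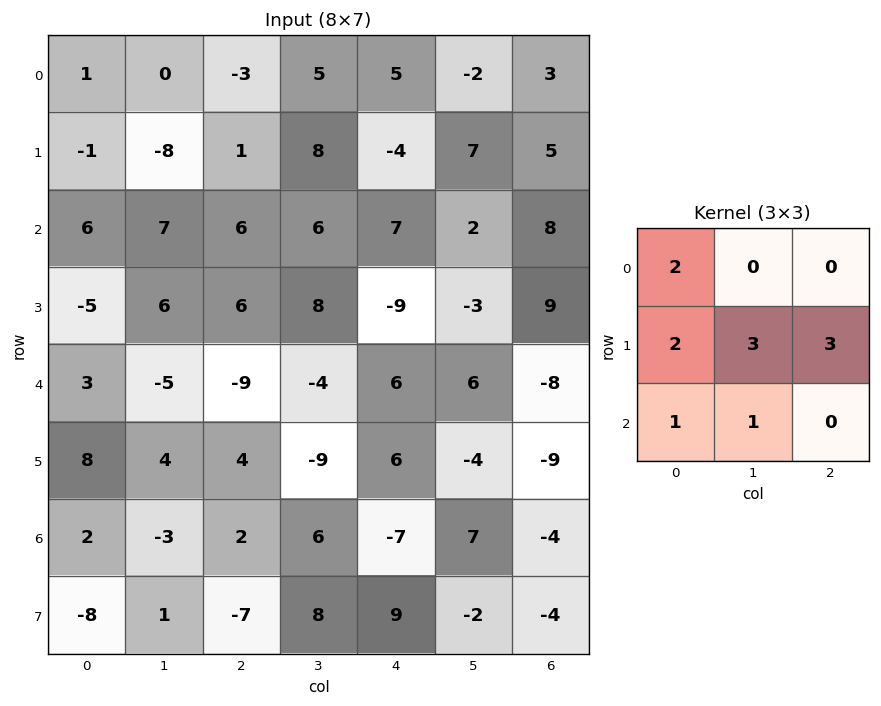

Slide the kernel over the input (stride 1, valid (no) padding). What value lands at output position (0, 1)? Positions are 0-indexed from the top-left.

24

The receptive field on the input at this output position is [0 -3 5 / -8 1 8 / 7 6 6]. Elementwise product with the kernel and sum: 0·2 + -8·2 + 1·3 + 8·3 + 7·1 + 6·1.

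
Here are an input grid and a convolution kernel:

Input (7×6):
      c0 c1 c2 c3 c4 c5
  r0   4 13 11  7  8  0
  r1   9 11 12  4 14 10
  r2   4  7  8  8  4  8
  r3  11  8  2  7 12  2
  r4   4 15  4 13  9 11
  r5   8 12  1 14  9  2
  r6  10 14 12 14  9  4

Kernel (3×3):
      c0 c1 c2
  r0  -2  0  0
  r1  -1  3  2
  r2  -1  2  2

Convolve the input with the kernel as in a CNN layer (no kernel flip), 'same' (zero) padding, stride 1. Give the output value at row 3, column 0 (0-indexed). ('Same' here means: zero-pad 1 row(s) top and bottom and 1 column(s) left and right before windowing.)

The receptive field on the zero-padded input at this output position is [0 4 7 / 0 11 8 / 0 4 15]. Elementwise product with the kernel and sum: 0·-2 + 0·-1 + 11·3 + 8·2 + 0·-1 + 4·2 + 15·2.

87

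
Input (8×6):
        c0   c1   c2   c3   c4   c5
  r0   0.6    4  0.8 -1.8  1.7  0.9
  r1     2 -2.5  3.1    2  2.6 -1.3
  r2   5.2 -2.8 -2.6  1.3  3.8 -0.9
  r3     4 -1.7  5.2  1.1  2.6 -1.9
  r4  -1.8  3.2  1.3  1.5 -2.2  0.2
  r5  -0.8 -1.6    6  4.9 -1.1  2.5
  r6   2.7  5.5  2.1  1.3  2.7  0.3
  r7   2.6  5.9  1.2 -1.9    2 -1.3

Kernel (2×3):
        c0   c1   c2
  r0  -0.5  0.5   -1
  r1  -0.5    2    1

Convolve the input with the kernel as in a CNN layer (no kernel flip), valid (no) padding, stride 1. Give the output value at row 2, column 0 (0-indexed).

The receptive field on the input at this output position is [5.2 -2.8 -2.6 / 4 -1.7 5.2]. Elementwise product with the kernel and sum: 5.2·-0.5 + -2.8·0.5 + -2.6·-1 + 4·-0.5 + -1.7·2 + 5.2·1.

-1.6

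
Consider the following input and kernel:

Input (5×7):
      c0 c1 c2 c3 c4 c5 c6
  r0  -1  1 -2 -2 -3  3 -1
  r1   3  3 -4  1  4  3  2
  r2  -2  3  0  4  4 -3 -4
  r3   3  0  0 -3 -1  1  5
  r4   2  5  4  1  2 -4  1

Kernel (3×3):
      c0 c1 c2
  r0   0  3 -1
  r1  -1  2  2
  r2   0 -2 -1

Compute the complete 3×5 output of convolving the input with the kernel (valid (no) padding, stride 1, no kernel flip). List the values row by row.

-6 -17 -1 -4 26
21 -5 22 8 -18
-8 -19 -4 18 15

Output[0,0]: The receptive field on the input at this output position is [-1 1 -2 / 3 3 -4 / -2 3 0]. Elementwise product with the kernel and sum: 1·3 + -2·-1 + 3·-1 + 3·2 + -4·2 + 3·-2 + 0·-1.
Output[0,1]: The receptive field on the input at this output position is [1 -2 -2 / 3 -4 1 / 3 0 4]. Elementwise product with the kernel and sum: -2·3 + -2·-1 + 3·-1 + -4·2 + 1·2 + 0·-2 + 4·-1.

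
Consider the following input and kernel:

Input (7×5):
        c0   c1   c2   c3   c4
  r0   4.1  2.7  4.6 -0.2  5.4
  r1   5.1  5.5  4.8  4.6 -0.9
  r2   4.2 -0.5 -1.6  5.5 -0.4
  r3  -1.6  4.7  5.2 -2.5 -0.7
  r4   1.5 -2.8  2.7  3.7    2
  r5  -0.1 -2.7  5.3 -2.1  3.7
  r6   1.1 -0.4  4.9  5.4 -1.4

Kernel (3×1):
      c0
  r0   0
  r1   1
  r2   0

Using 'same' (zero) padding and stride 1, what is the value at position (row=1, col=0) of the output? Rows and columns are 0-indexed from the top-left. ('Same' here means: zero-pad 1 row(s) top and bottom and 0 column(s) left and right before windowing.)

The receptive field on the zero-padded input at this output position is [4.1 / 5.1 / 4.2]. Elementwise product with the kernel and sum: 5.1·1.

5.1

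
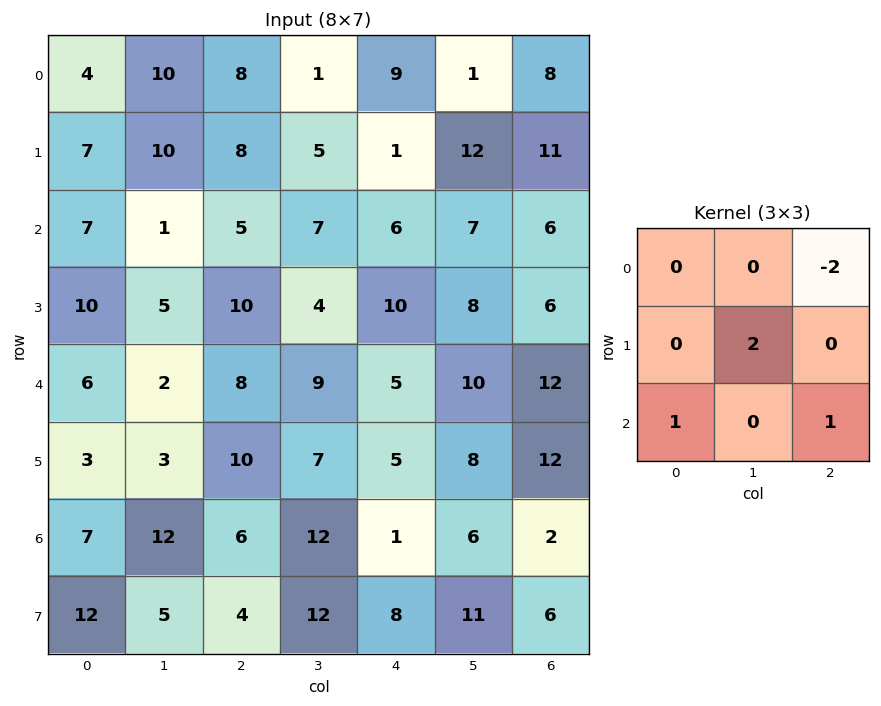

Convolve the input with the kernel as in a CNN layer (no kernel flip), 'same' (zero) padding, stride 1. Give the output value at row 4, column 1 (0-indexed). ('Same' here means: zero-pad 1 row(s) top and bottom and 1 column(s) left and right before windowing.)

The receptive field on the zero-padded input at this output position is [10 5 10 / 6 2 8 / 3 3 10]. Elementwise product with the kernel and sum: 10·-2 + 2·2 + 3·1 + 10·1.

-3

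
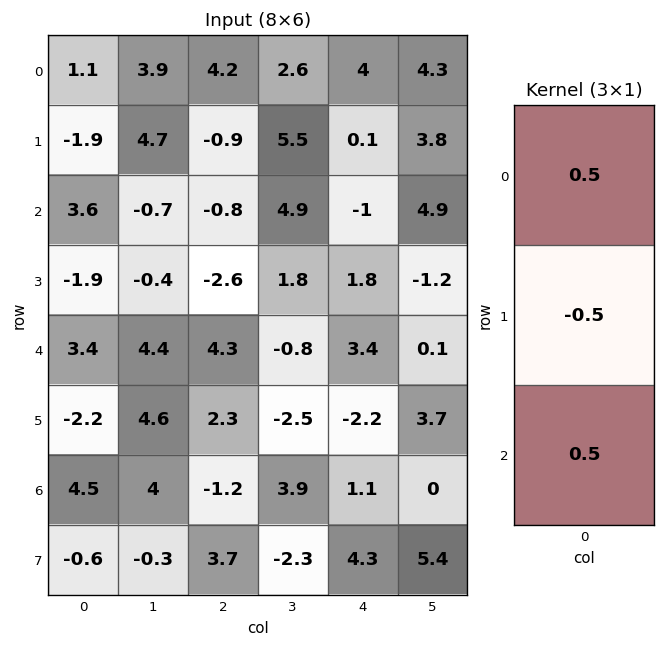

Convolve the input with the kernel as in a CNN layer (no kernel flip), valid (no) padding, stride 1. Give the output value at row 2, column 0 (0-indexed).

The receptive field on the input at this output position is [3.6 / -1.9 / 3.4]. Elementwise product with the kernel and sum: 3.6·0.5 + -1.9·-0.5 + 3.4·0.5.

4.45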